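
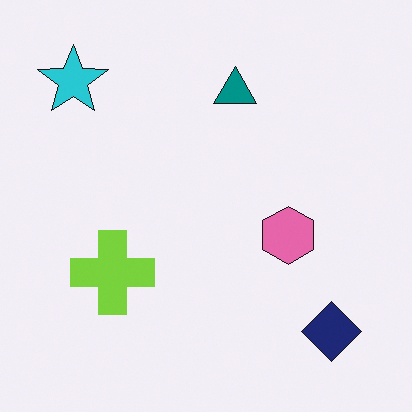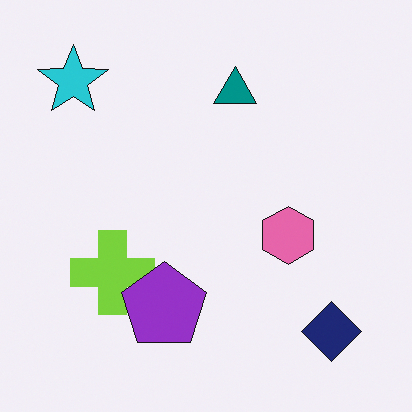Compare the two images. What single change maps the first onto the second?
The transformation is: overlaid with an additional purple pentagon.

A purple pentagon appears in the second image that is absent from the first.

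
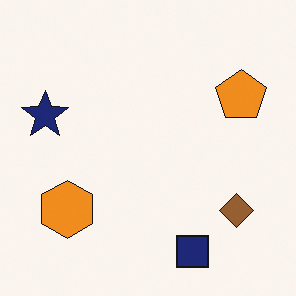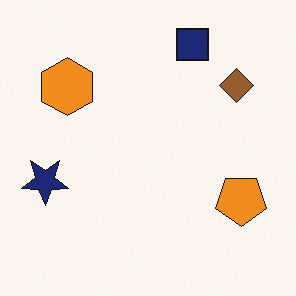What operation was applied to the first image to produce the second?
The image was flipped vertically (top ↔ bottom).

The navy square is in the bottom of the first image and the top of the second — shapes on opposite sides of the horizontal midline have swapped in a mirror flip.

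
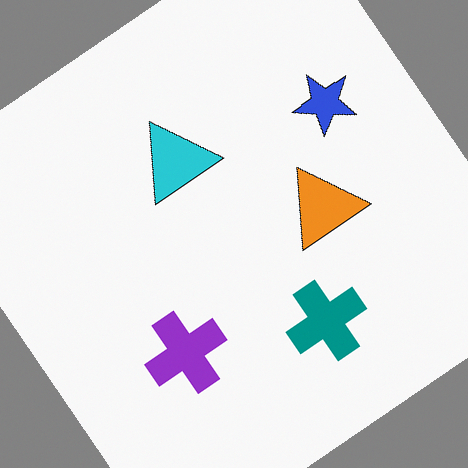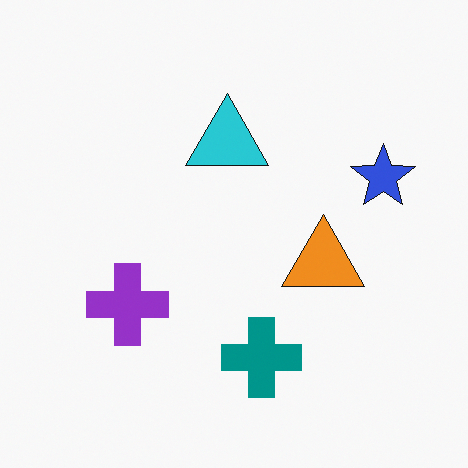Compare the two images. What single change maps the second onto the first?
The first image is the second rotated counter-clockwise by a large amount — several tens of degrees.

Every shape is tilted by the same angle and the image corners show triangular fill wedges — a whole-image rotation by a non-right angle.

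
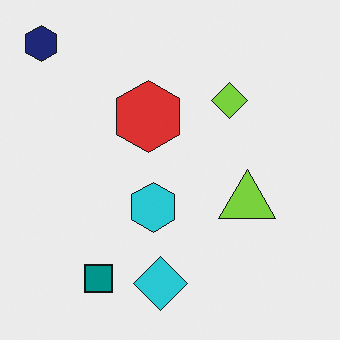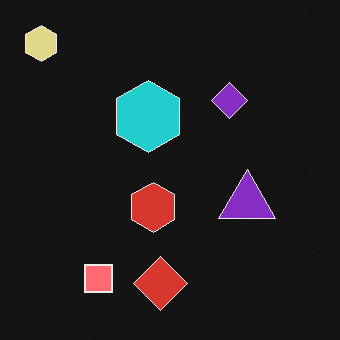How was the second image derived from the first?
The second image is the first color-inverted (negative).

The light background has become dark and every shape's color is its complement — a photographic negative.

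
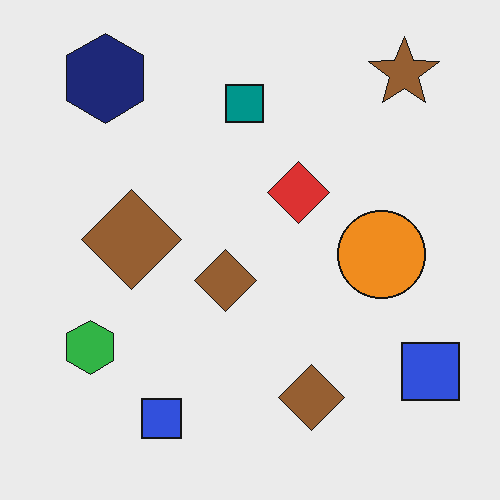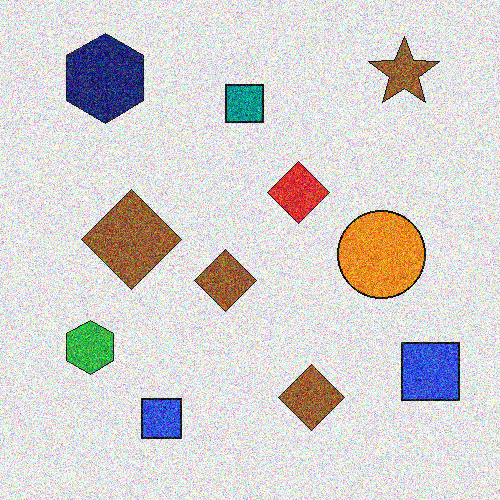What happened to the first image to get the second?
The transformation is: degraded with heavy additive noise.

Random speckle covers the whole image, including the flat background.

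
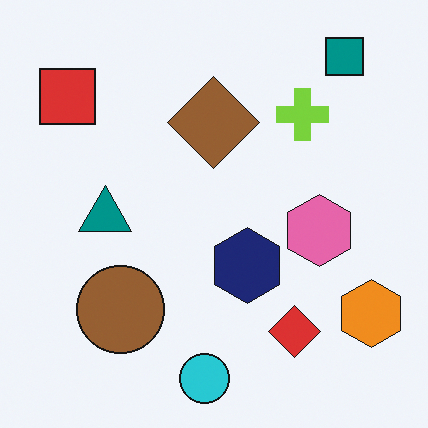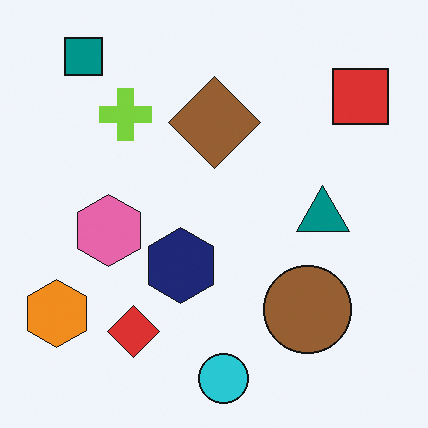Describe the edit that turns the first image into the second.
This is the original image flipped horizontally (left ↔ right).

The orange hexagon is in the bottom-right of the first image and the bottom-left of the second — shapes on opposite sides of the vertical midline have swapped in a mirror flip.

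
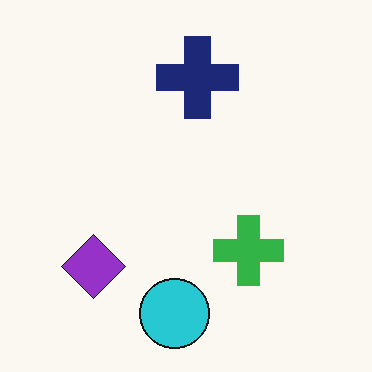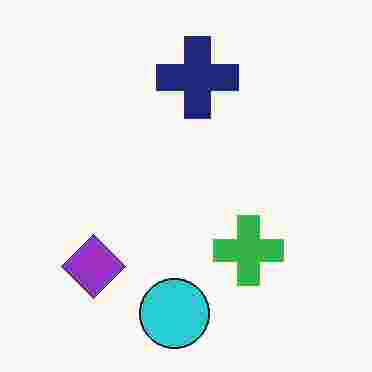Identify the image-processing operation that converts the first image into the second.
It was heavily JPEG-compressed with obvious blocking artifacts.

Blocky 8×8 compression artifacts appear around shape edges and the flat background shows ringing — characteristic JPEG degradation.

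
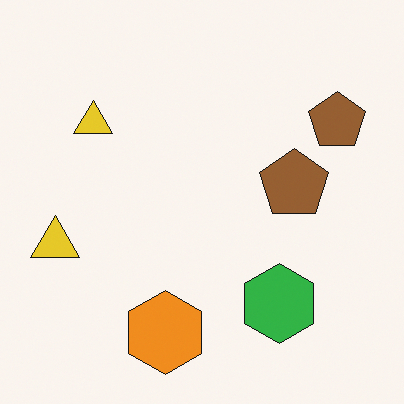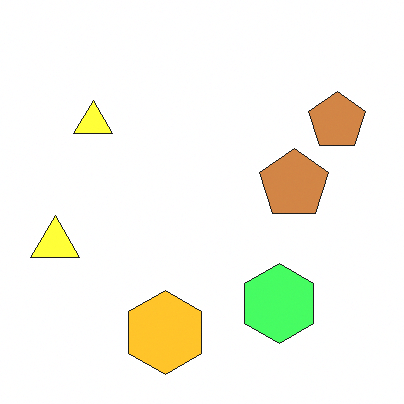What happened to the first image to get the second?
The image was brightened a lot.

Every pixel — background and shapes alike — is uniformly brightened.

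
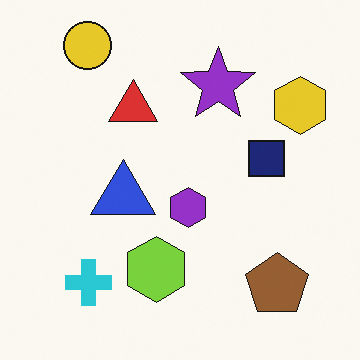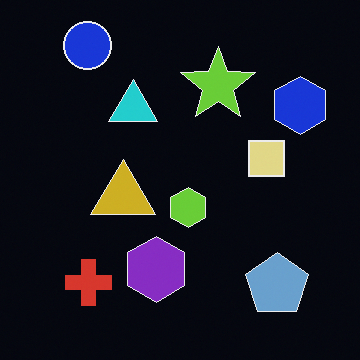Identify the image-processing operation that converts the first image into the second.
The transformation is: color-inverted (negative).

The light background has become dark and every shape's color is its complement — a photographic negative.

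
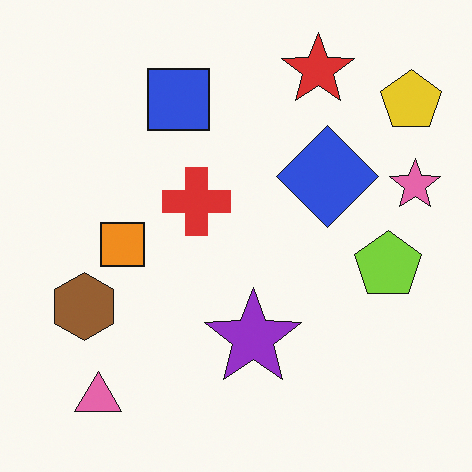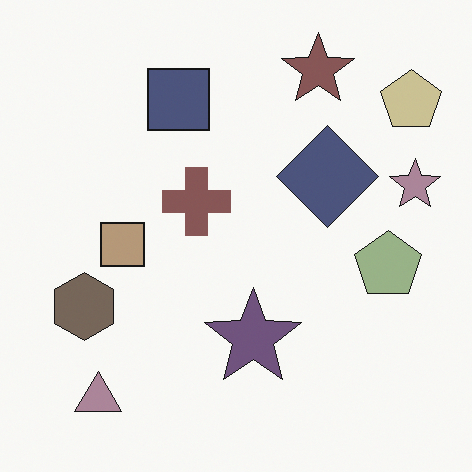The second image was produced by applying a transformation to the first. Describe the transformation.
It was heavily desaturated.

All colors are more muted and greyish — a global saturation change.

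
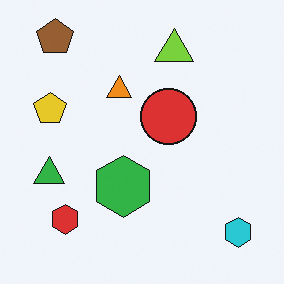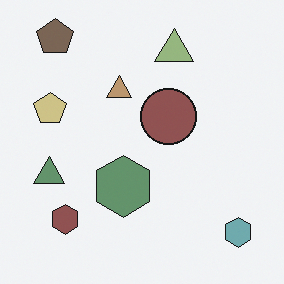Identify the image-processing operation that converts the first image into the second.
The transformation is: made much more muted (saturation change).

All colors are more muted and greyish — a global saturation change.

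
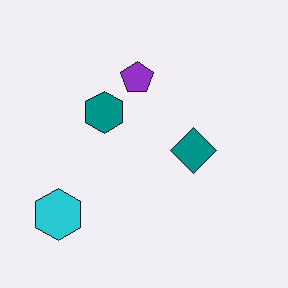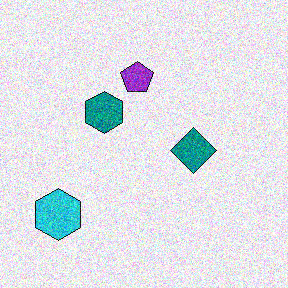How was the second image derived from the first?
The second image is the first degraded with strong gaussian noise.

Random speckle covers the whole image, including the flat background.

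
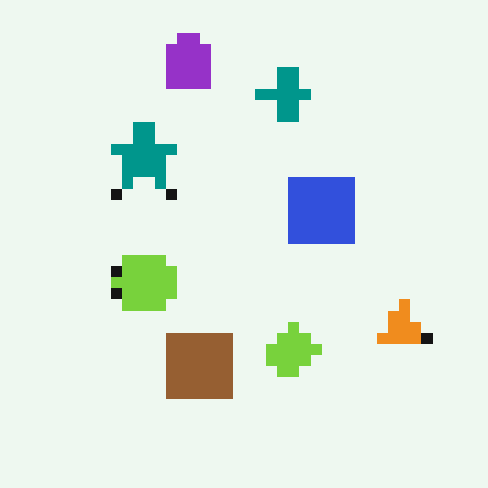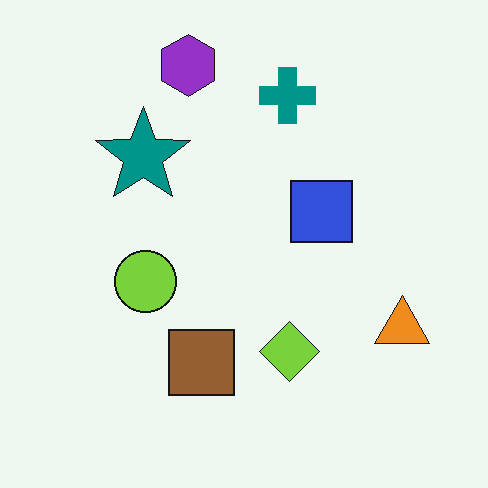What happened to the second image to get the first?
This is the original image heavily pixelated into large blocks.

Shapes are reduced to large square blocks; fine edges and outlines are lost — a downscale-then-upscale (mosaic) effect.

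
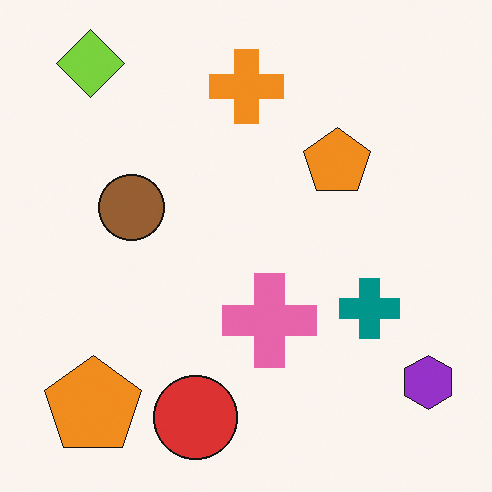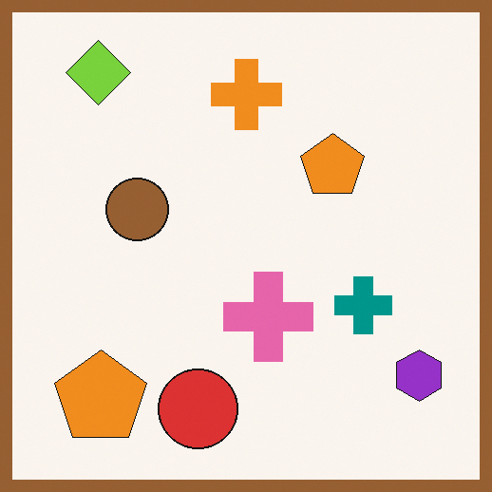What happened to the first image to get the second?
It was framed with a brown border.

A solid brown frame runs around the edge of the second image, with the content slightly shrunk inside it.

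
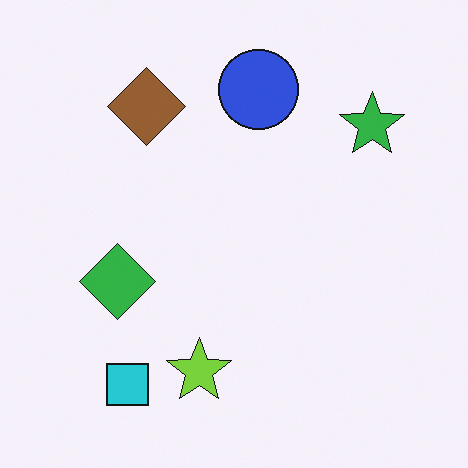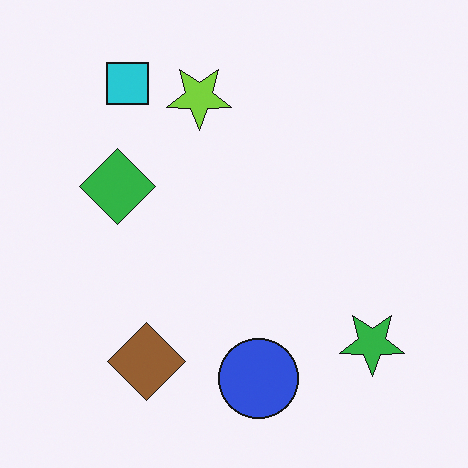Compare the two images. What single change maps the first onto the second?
This is the original image flipped vertically (top ↔ bottom).

The cyan square is in the bottom-left of the first image and the top-left of the second — shapes on opposite sides of the horizontal midline have swapped in a mirror flip.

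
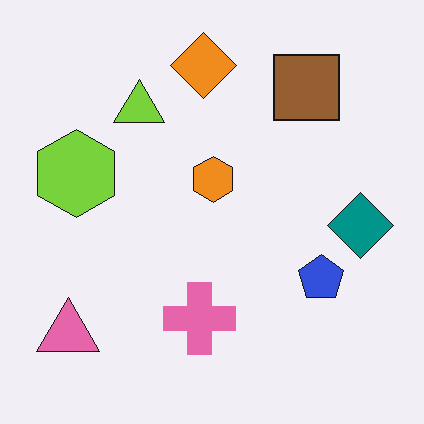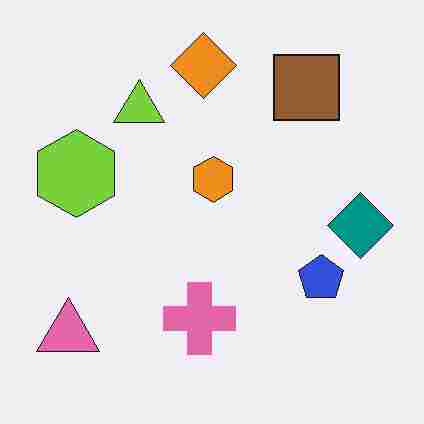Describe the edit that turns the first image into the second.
The image was degraded with heavy JPEG compression.

Blocky 8×8 compression artifacts appear around shape edges and the flat background shows ringing — characteristic JPEG degradation.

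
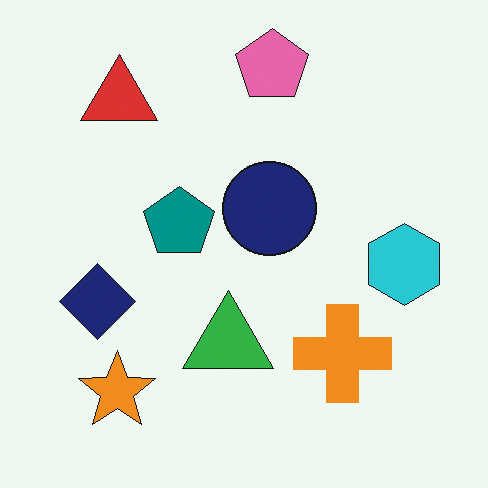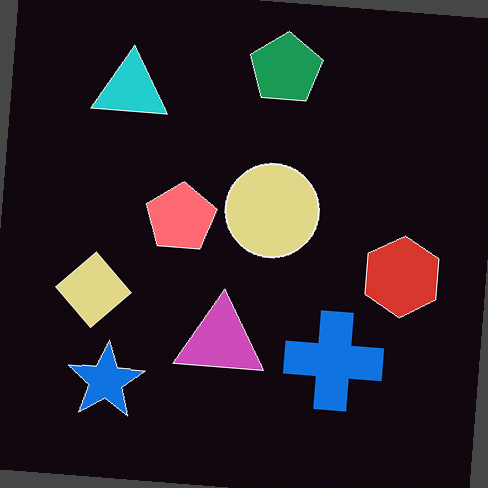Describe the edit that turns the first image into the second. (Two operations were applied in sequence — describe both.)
The image was color-inverted (negative), then rotated clockwise by a slight angle.

The light background has become dark and every shape's color is its complement — a photographic negative. Every shape is tilted by the same angle and the image corners show triangular fill wedges — a whole-image rotation by a non-right angle.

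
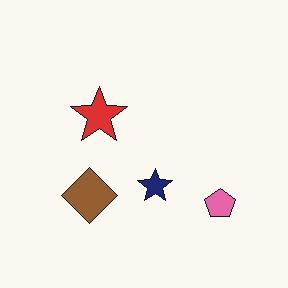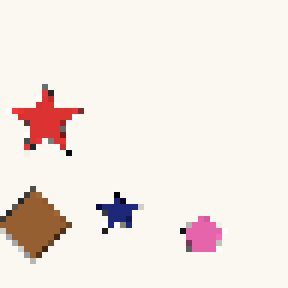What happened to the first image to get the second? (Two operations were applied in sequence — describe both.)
Cropped slightly and scaled back up, then moderately pixelated.

The visible shapes are larger and the field of view is narrower; shapes near the original edges may be partly or wholly outside the frame — a crop-and-rescale. Shapes are reduced to large square blocks; fine edges and outlines are lost — a downscale-then-upscale (mosaic) effect.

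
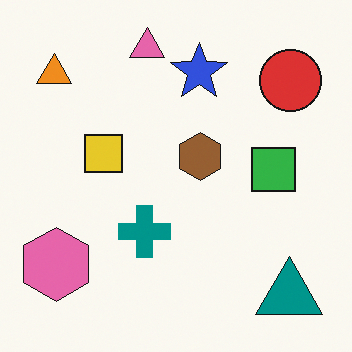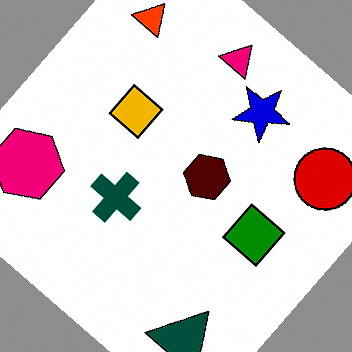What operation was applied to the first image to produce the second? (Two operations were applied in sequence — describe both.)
This is the original image rotated clockwise by a large amount — several tens of degrees, then given much higher contrast.

Every shape is tilted by the same angle and the image corners show triangular fill wedges — a whole-image rotation by a non-right angle. Tones are pushed away from mid-grey across the whole image — a global contrast change.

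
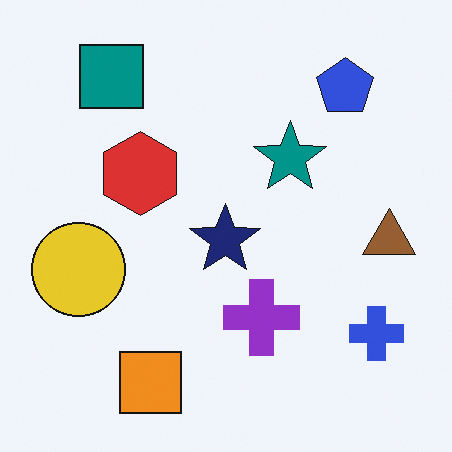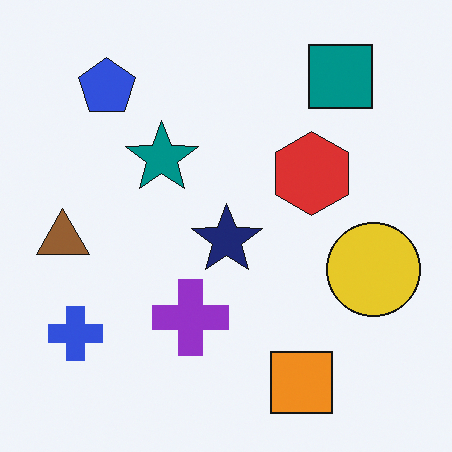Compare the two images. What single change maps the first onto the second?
The transformation is: flipped horizontally (left ↔ right).

The brown triangle is in the right of the first image and the left of the second — shapes on opposite sides of the vertical midline have swapped in a mirror flip.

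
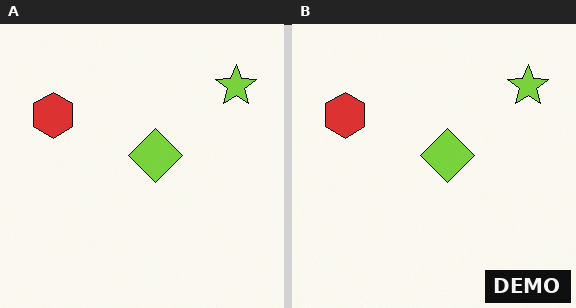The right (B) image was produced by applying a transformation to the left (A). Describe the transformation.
Watermarked with the text "DEMO" in the lower-right corner.

A dark label reading "DEMO" appears in the lower-right corner.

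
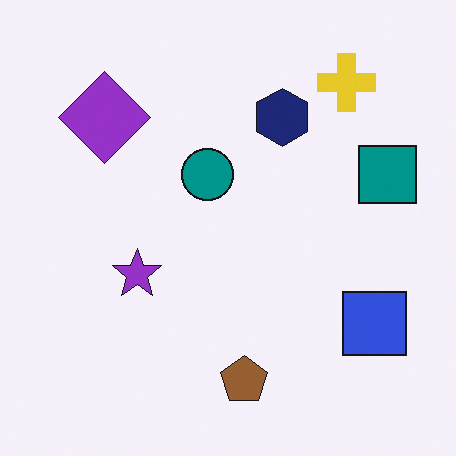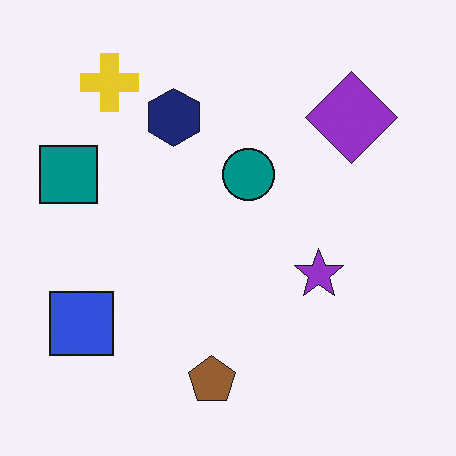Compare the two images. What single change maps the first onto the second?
The second image is the first flipped horizontally (left ↔ right).

The teal square is in the right of the first image and the left of the second — shapes on opposite sides of the vertical midline have swapped in a mirror flip.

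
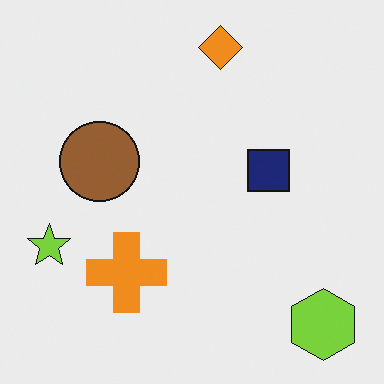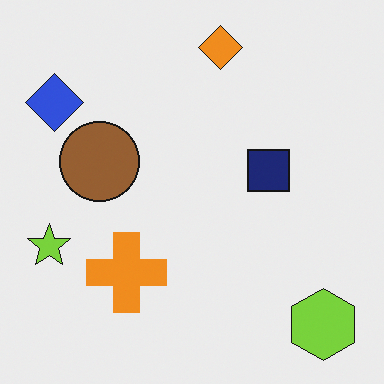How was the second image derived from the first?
The image was overlaid with an additional blue diamond.

A blue diamond appears in the second image that is absent from the first.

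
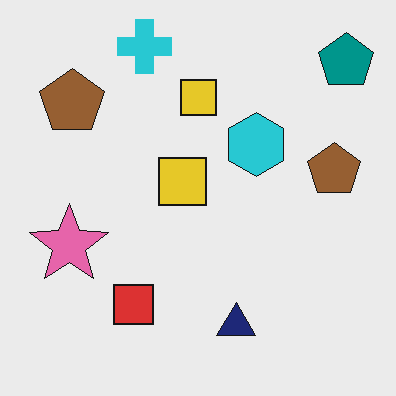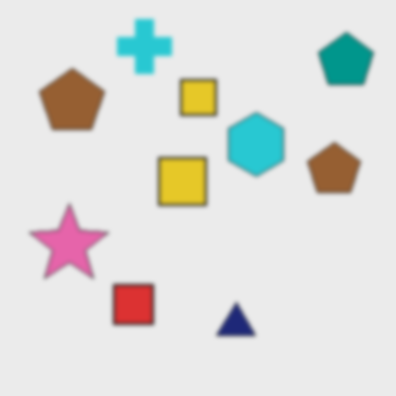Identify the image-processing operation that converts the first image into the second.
The image was given a subtle gaussian blur.

Shape edges and outlines are uniformly softened across the whole image.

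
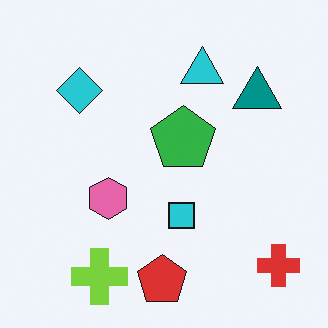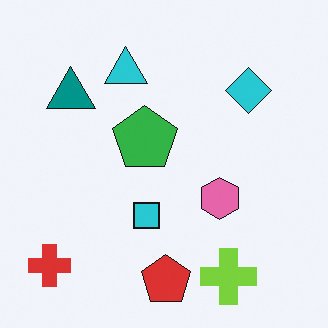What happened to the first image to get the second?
This is the original image flipped horizontally (left ↔ right).

The red cross is in the bottom-right of the first image and the bottom-left of the second — shapes on opposite sides of the vertical midline have swapped in a mirror flip.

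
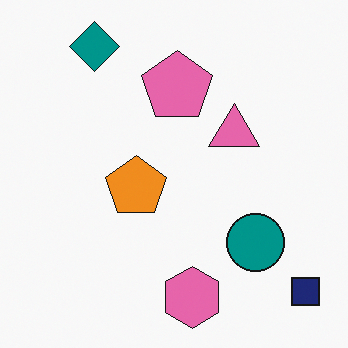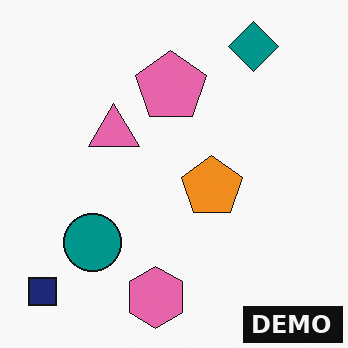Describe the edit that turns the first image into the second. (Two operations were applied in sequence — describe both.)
This is the original image flipped horizontally (left ↔ right), then watermarked with the text "DEMO" in the lower-right corner.

The navy square is in the bottom-right of the first image and the bottom-left of the second — shapes on opposite sides of the vertical midline have swapped in a mirror flip. A dark label reading "DEMO" appears in the lower-right corner.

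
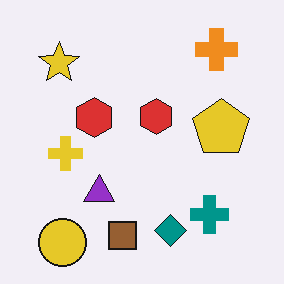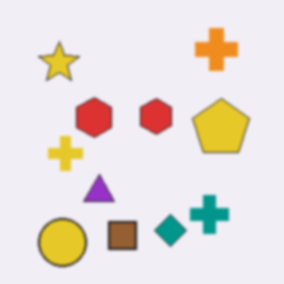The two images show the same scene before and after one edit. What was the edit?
This is the original image lightly blurred.

Shape edges and outlines are uniformly softened across the whole image.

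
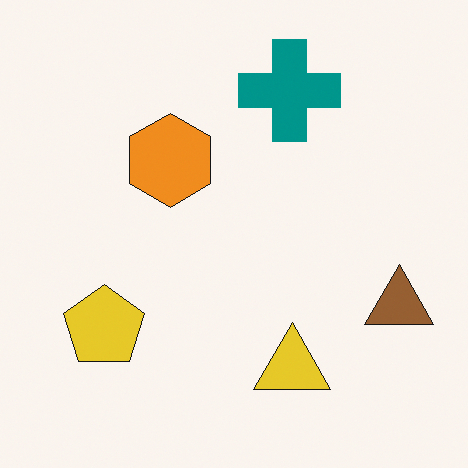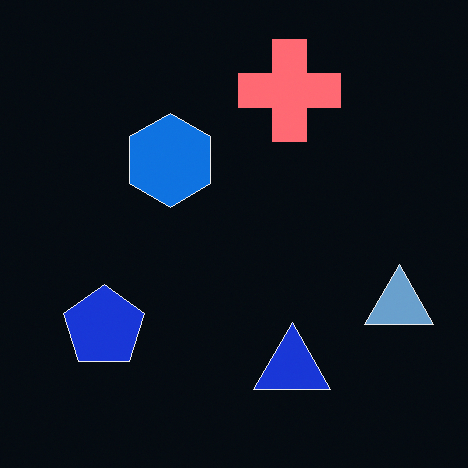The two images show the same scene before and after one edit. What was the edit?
The transformation is: color-inverted (negative).

The light background has become dark and every shape's color is its complement — a photographic negative.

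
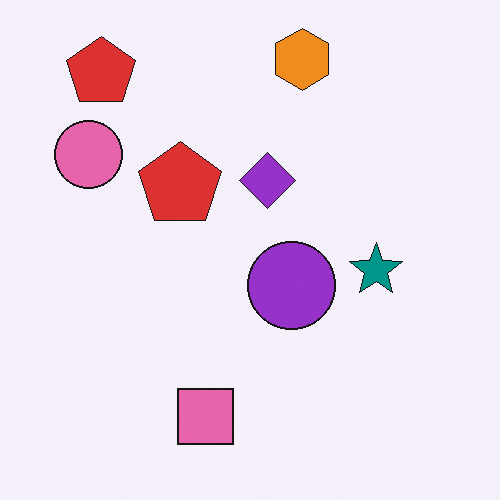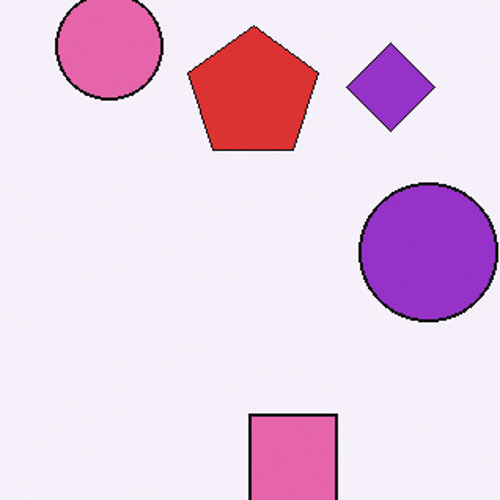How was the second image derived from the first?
Cropped slightly and scaled back up.

The visible shapes are larger and the field of view is narrower; shapes near the original edges may be partly or wholly outside the frame — a crop-and-rescale.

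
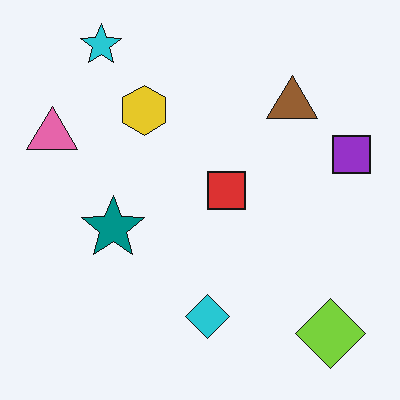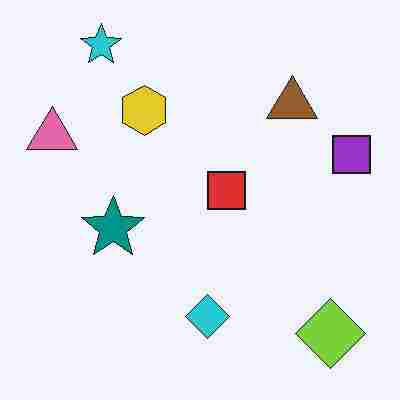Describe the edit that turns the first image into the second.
Heavily JPEG-compressed with obvious blocking artifacts.

Blocky 8×8 compression artifacts appear around shape edges and the flat background shows ringing — characteristic JPEG degradation.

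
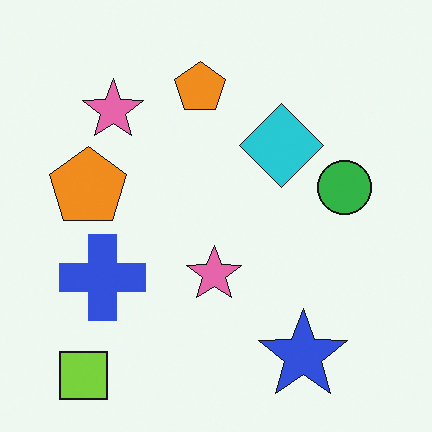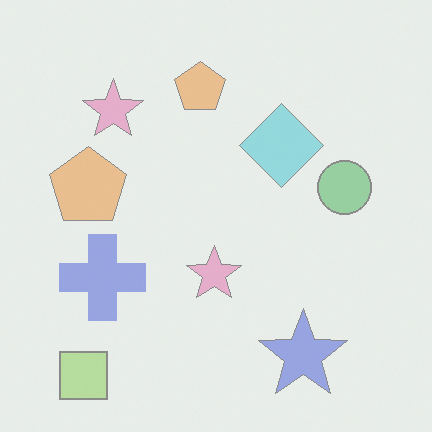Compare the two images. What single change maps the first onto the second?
The image was given much lower contrast.

Tones are pushed toward mid-grey across the whole image — a global contrast change.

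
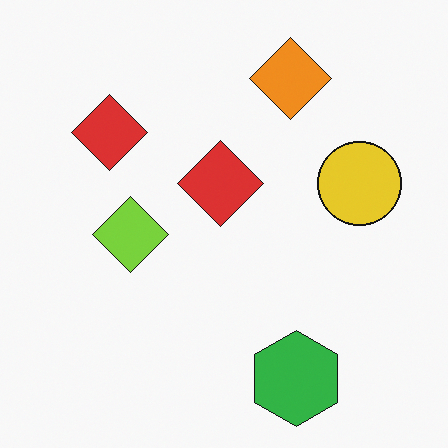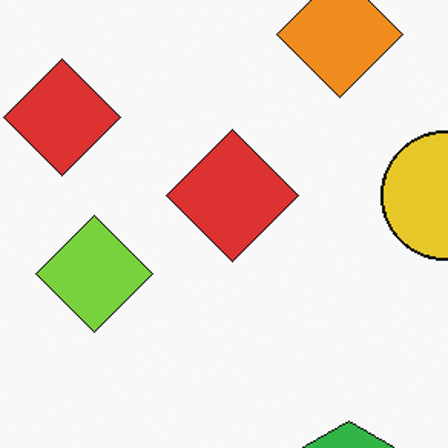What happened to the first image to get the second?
Cropped slightly and scaled back up.

The visible shapes are larger and the field of view is narrower; shapes near the original edges may be partly or wholly outside the frame — a crop-and-rescale.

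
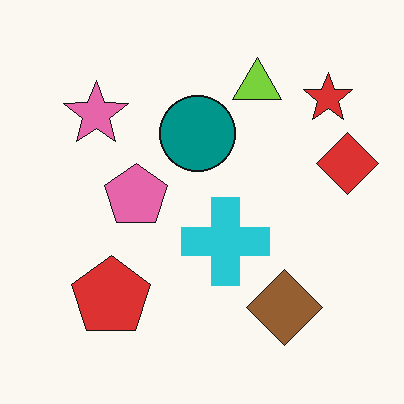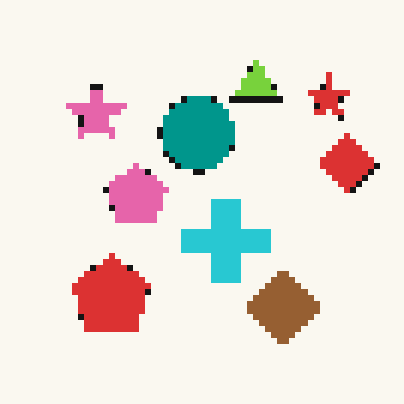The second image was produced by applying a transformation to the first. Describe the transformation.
The image was moderately pixelated.

Shapes are reduced to large square blocks; fine edges and outlines are lost — a downscale-then-upscale (mosaic) effect.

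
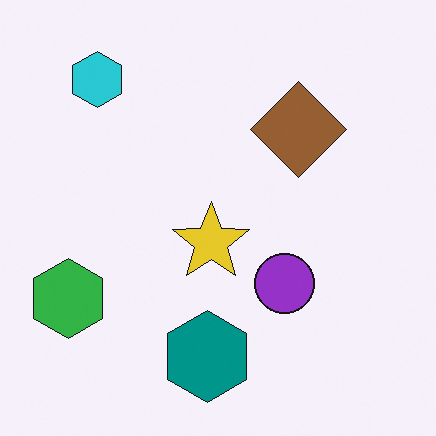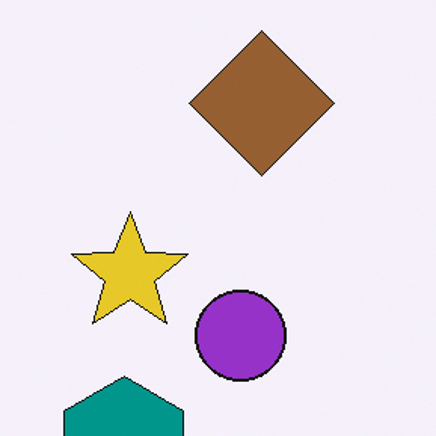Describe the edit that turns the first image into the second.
It was cropped to a modestly smaller region and rescaled.

The visible shapes are larger and the field of view is narrower; shapes near the original edges may be partly or wholly outside the frame — a crop-and-rescale.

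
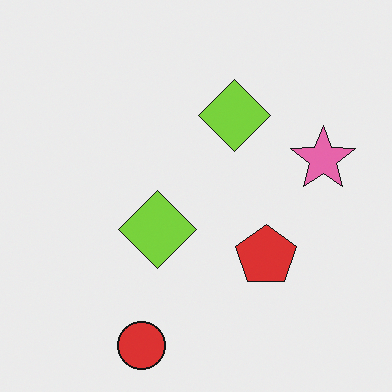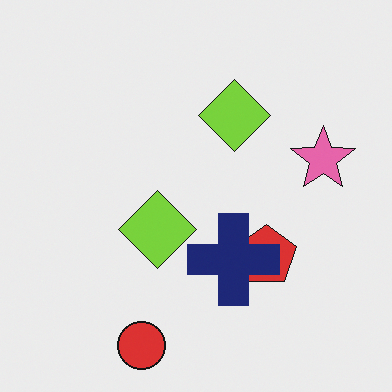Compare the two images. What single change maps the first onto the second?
It was overlaid with an additional navy cross.

A navy cross appears in the second image that is absent from the first.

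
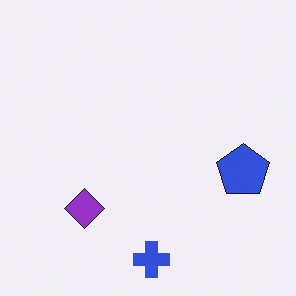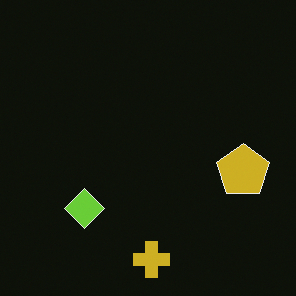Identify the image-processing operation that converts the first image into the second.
The transformation is: color-inverted (negative).

The light background has become dark and every shape's color is its complement — a photographic negative.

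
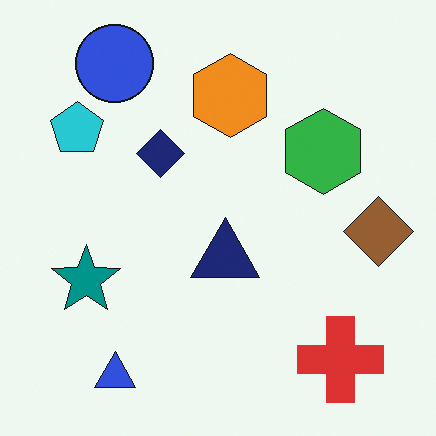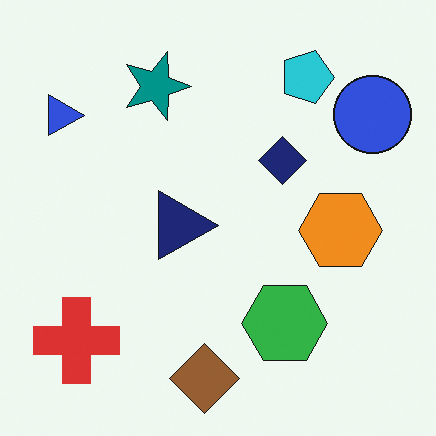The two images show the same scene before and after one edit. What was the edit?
The image was rotated 90° clockwise.

The blue triangle sits in the bottom-left of the first image and the top-left of the second — consistent with a whole-image 90° clockwise rotation.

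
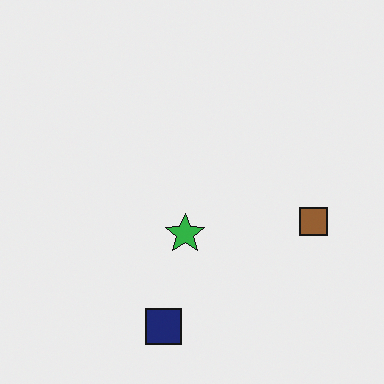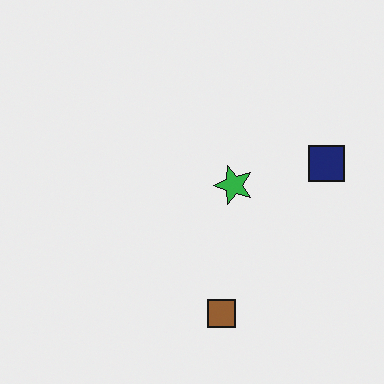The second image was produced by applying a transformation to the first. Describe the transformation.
The transformation is: transposed (reflected across the top-left ↔ bottom-right diagonal).

Shapes have swapped their row and column positions — what was in the top-right is now in the bottom-left — a diagonal reflection.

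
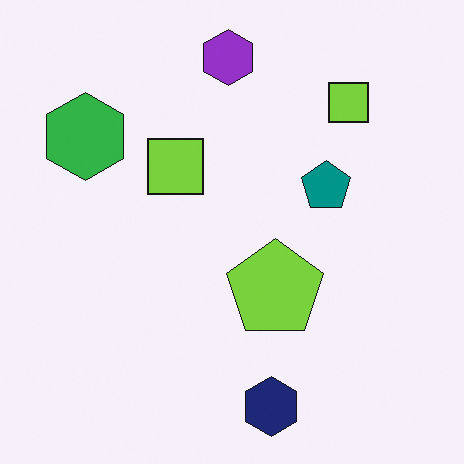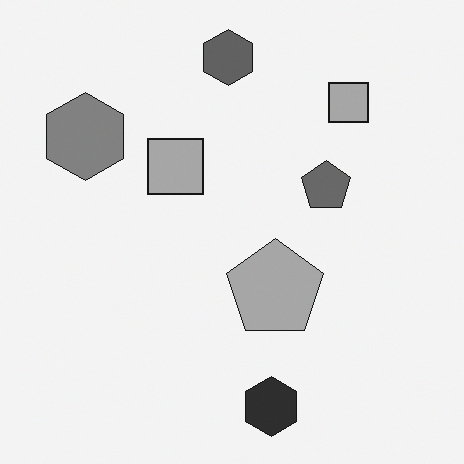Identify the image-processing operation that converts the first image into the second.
The image was converted to grayscale.

All color is removed — every shape is now a shade of grey.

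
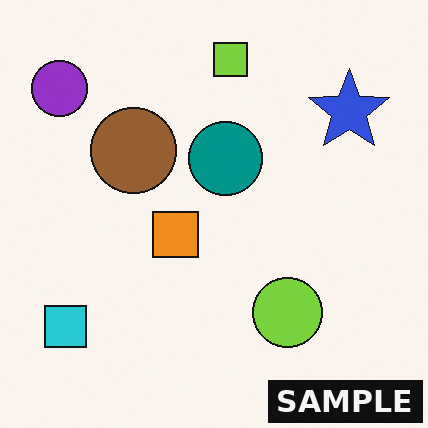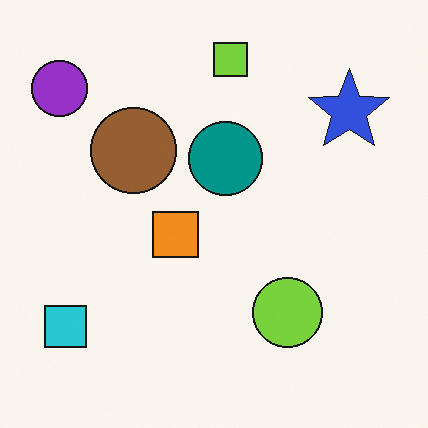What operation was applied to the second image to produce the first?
The transformation is: watermarked with the text "SAMPLE" in the lower-right corner.

A dark label reading "SAMPLE" appears in the lower-right corner.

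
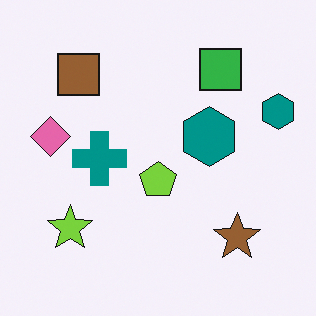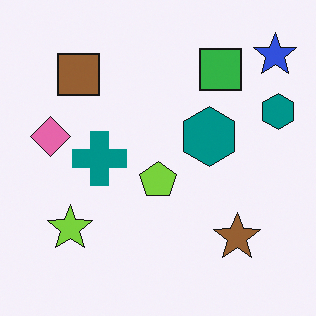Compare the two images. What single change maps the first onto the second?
It was overlaid with an additional blue star.

A blue star appears in the second image that is absent from the first.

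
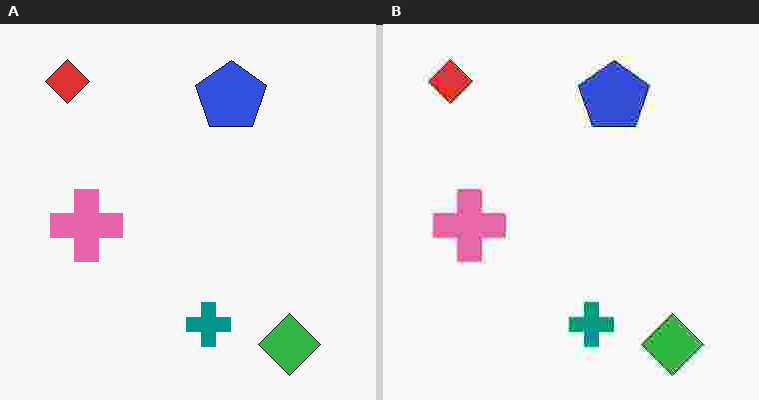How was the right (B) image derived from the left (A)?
It was heavily JPEG-compressed with obvious blocking artifacts.

Blocky 8×8 compression artifacts appear around shape edges and the flat background shows ringing — characteristic JPEG degradation.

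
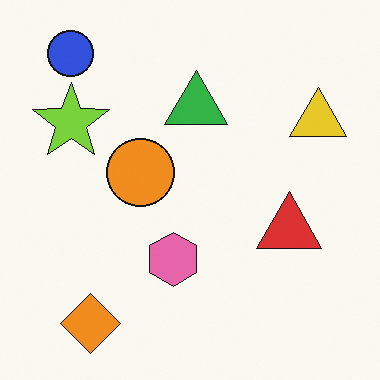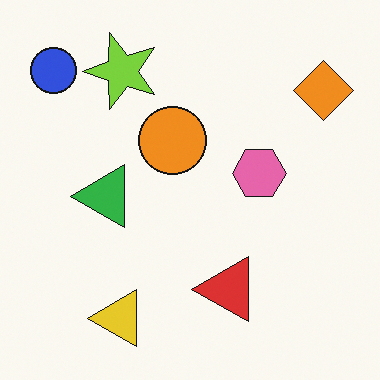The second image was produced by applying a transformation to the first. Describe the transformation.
The second image is the first transposed (reflected across the top-left ↔ bottom-right diagonal).

Shapes have swapped their row and column positions — what was in the top-right is now in the bottom-left — a diagonal reflection.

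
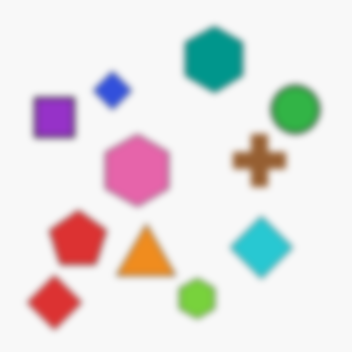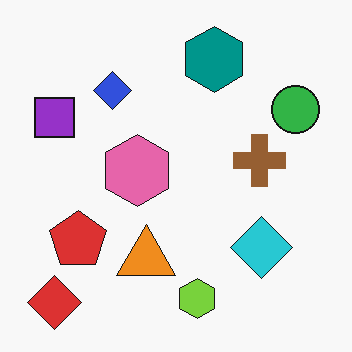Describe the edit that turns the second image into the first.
This is the original image noticeably gaussian-blurred.

Shape edges and outlines are uniformly softened across the whole image.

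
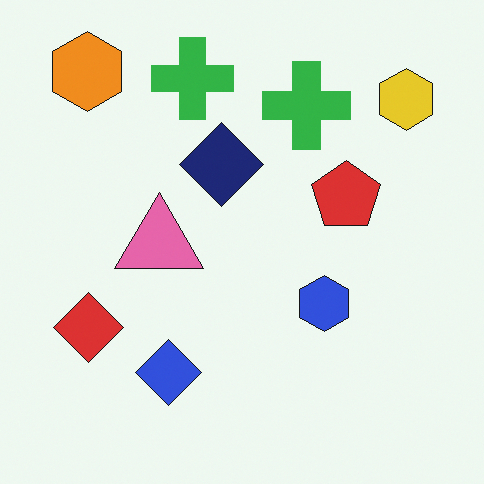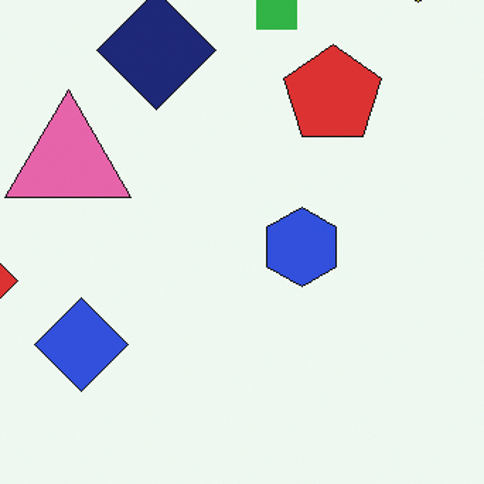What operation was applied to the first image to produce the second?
This is the original image cropped slightly and scaled back up.

The visible shapes are larger and the field of view is narrower; shapes near the original edges may be partly or wholly outside the frame — a crop-and-rescale.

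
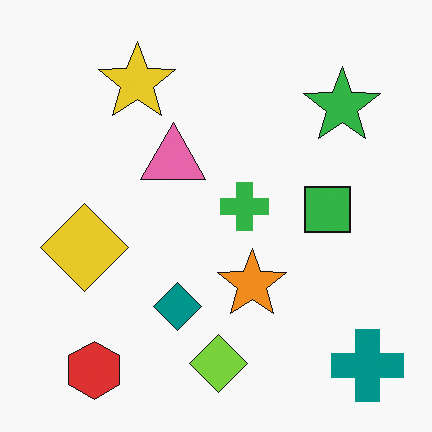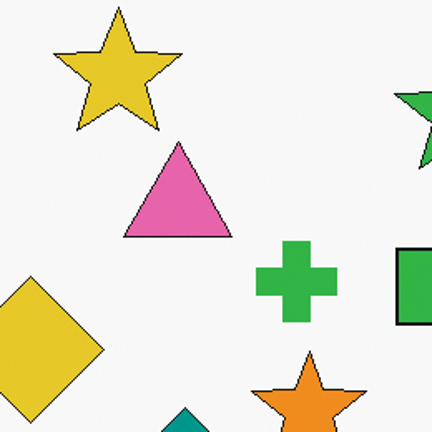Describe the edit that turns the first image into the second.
The image was cropped tightly and scaled back up.

The visible shapes are larger and the field of view is narrower; shapes near the original edges may be partly or wholly outside the frame — a crop-and-rescale.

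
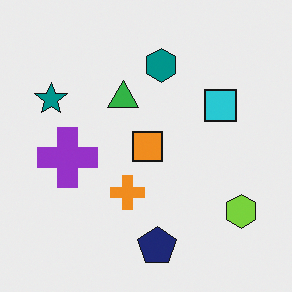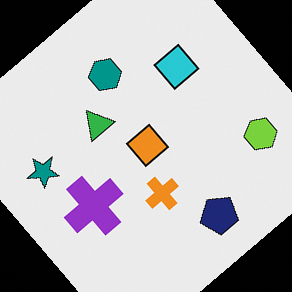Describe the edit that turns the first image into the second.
The second image is the first rotated counter-clockwise by a large amount — several tens of degrees.

Every shape is tilted by the same angle and the image corners show triangular fill wedges — a whole-image rotation by a non-right angle.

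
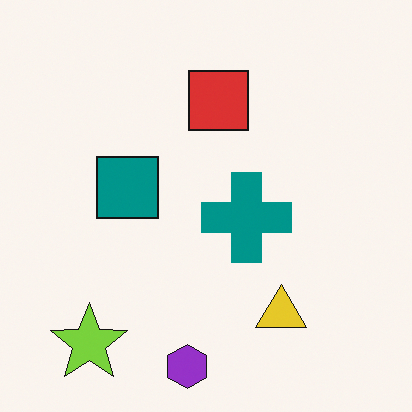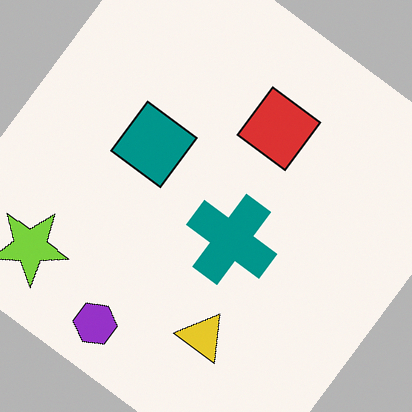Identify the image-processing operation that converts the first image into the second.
Rotated clockwise by a large amount — several tens of degrees.

Every shape is tilted by the same angle and the image corners show triangular fill wedges — a whole-image rotation by a non-right angle.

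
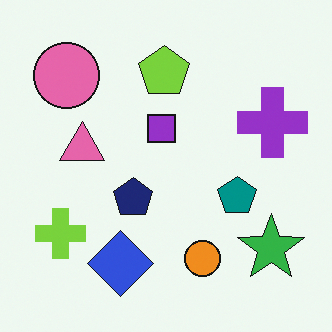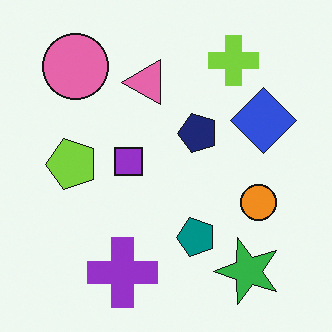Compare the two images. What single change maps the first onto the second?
Transposed (reflected across the top-left ↔ bottom-right diagonal).

Shapes have swapped their row and column positions — what was in the top-right is now in the bottom-left — a diagonal reflection.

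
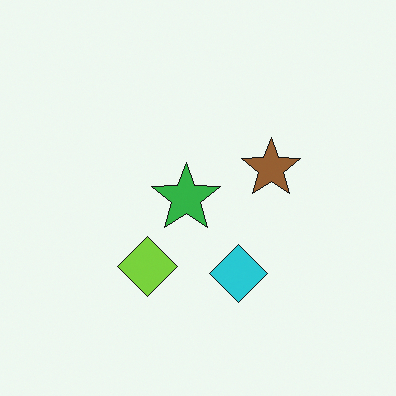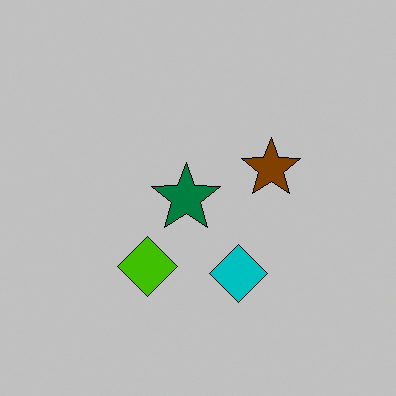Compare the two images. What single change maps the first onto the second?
It was aggressively posterized.

Each flat color has snapped to a coarser quantized level — most visibly, the near-white background has dropped to a flat grey.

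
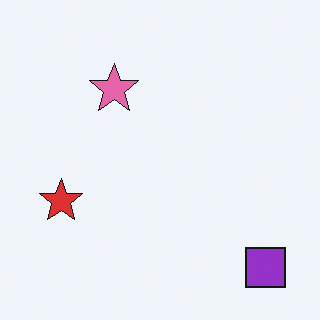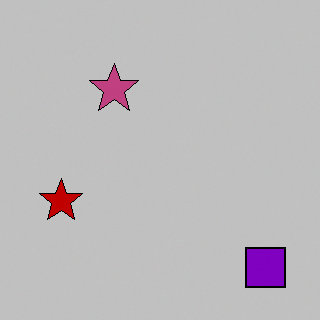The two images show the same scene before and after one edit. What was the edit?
This is the original image aggressively posterized.

Each flat color has snapped to a coarser quantized level — most visibly, the near-white background has dropped to a flat grey.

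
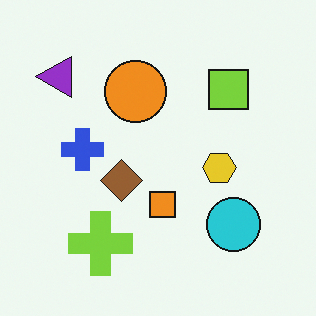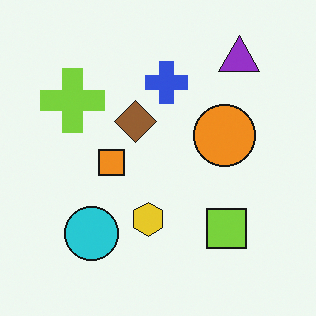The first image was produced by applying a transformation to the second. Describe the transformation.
It was rotated 90° counter-clockwise.

The purple triangle sits in the top-right of the second image and the top-left of the first — consistent with a whole-image 90° counter-clockwise rotation.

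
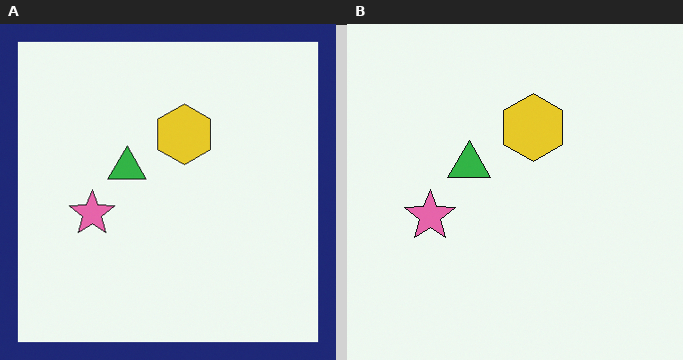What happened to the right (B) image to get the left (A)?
The left (A) image is the right (B) framed with a navy border.

A solid navy frame runs around the edge of the left (A) image, with the content slightly shrunk inside it.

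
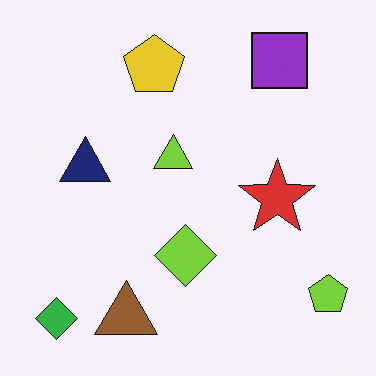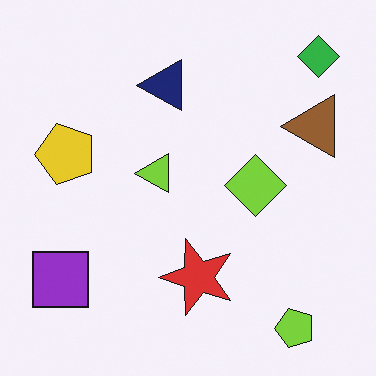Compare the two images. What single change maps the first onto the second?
The transformation is: transposed (reflected across the top-left ↔ bottom-right diagonal).

Shapes have swapped their row and column positions — what was in the top-right is now in the bottom-left — a diagonal reflection.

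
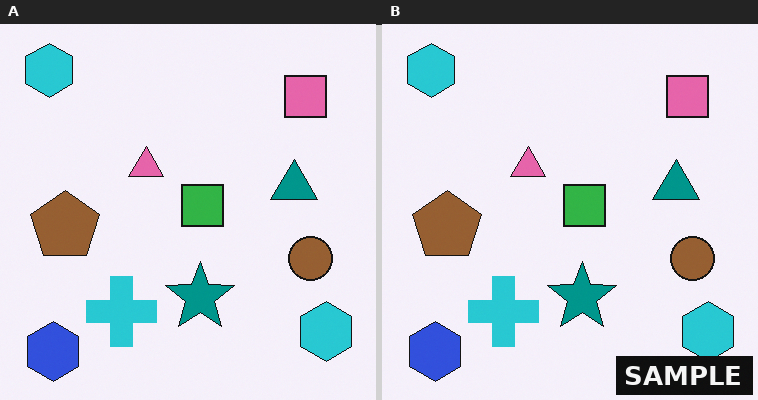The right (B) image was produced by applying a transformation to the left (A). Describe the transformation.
The image was watermarked with the text "SAMPLE" in the lower-right corner.

A dark label reading "SAMPLE" appears in the lower-right corner.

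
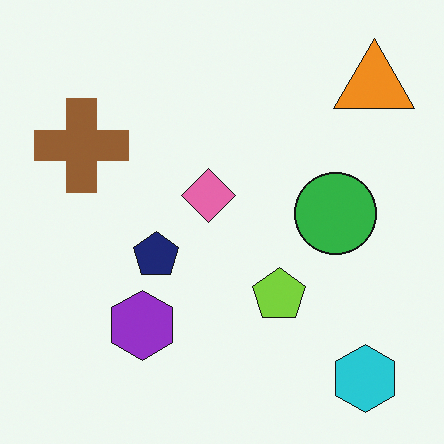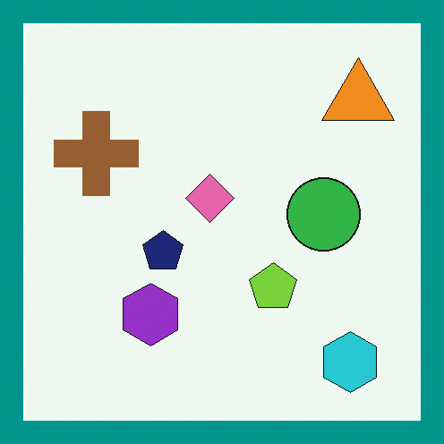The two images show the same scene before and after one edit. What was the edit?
Framed with a teal border.

A solid teal frame runs around the edge of the second image, with the content slightly shrunk inside it.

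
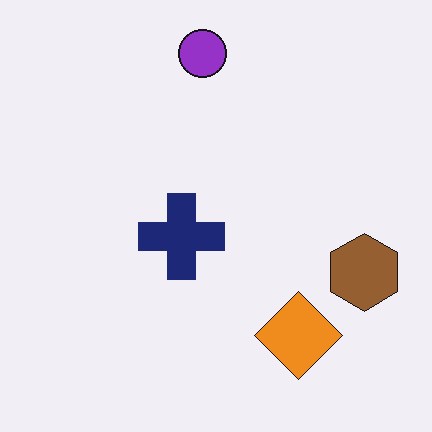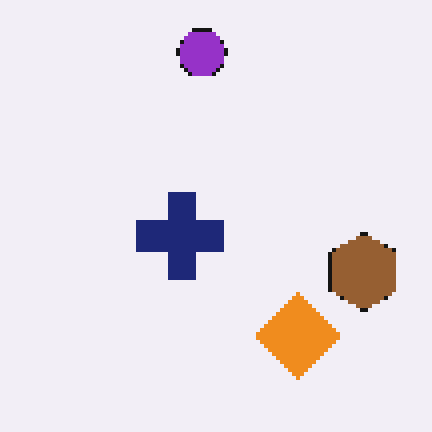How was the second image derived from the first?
The second image is the first lightly pixelated (a mild mosaic effect).

Shapes are reduced to large square blocks; fine edges and outlines are lost — a downscale-then-upscale (mosaic) effect.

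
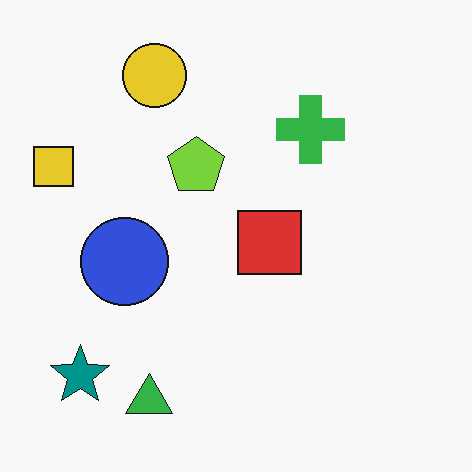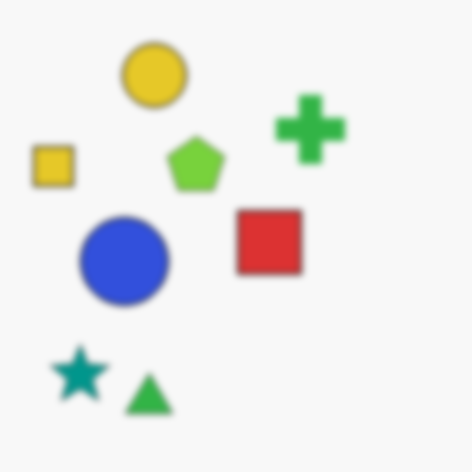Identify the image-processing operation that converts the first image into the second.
The image was moderately blurred.

Shape edges and outlines are uniformly softened across the whole image.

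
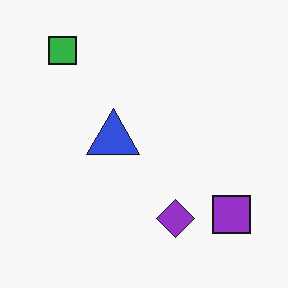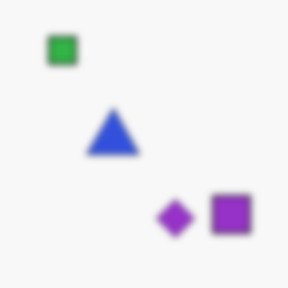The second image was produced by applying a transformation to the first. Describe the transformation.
The image was moderately blurred.

Shape edges and outlines are uniformly softened across the whole image.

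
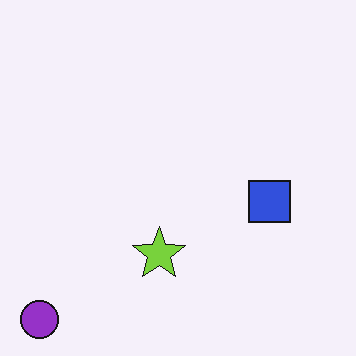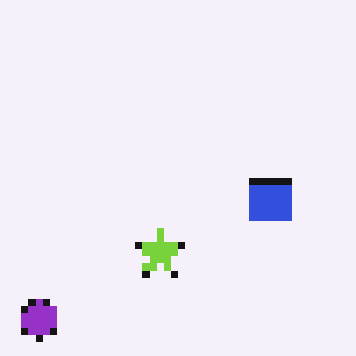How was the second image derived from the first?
The image was pixelated into visible square blocks.

Shapes are reduced to large square blocks; fine edges and outlines are lost — a downscale-then-upscale (mosaic) effect.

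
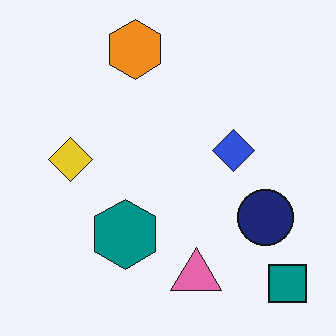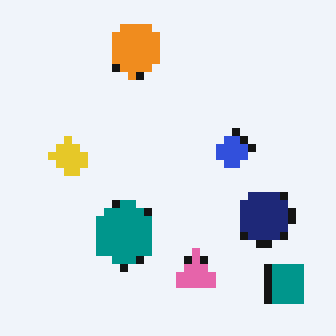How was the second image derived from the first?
The image was pixelated into visible square blocks.

Shapes are reduced to large square blocks; fine edges and outlines are lost — a downscale-then-upscale (mosaic) effect.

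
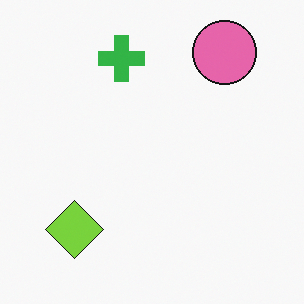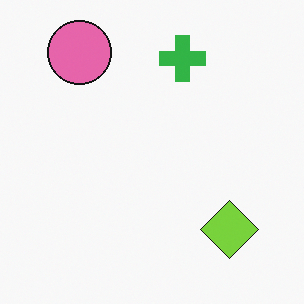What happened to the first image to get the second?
The image was flipped horizontally (left ↔ right).

The lime diamond is in the bottom-left of the first image and the bottom-right of the second — shapes on opposite sides of the vertical midline have swapped in a mirror flip.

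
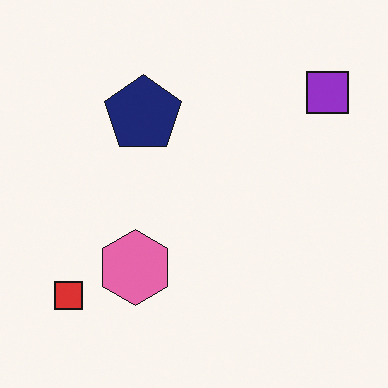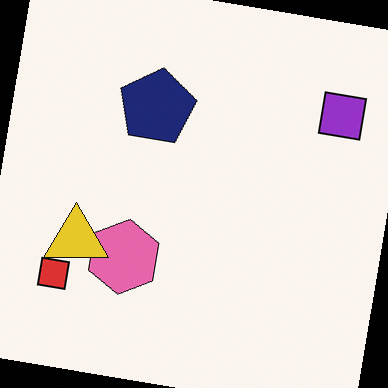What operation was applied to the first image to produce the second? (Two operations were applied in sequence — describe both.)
The transformation is: rotated clockwise by a slight angle, then overlaid with an additional yellow triangle.

Every shape is tilted by the same angle and the image corners show triangular fill wedges — a whole-image rotation by a non-right angle. A yellow triangle appears in the second image that is absent from the first.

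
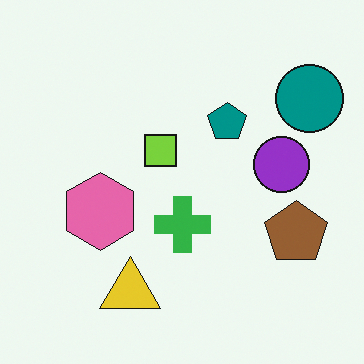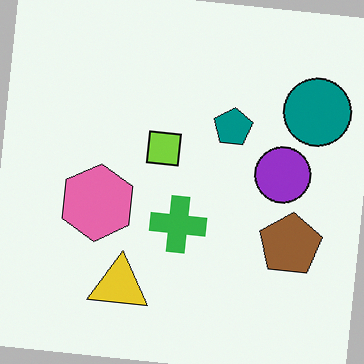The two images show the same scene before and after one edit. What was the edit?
This is the original image rotated clockwise by a slight angle.

Every shape is tilted by the same angle and the image corners show triangular fill wedges — a whole-image rotation by a non-right angle.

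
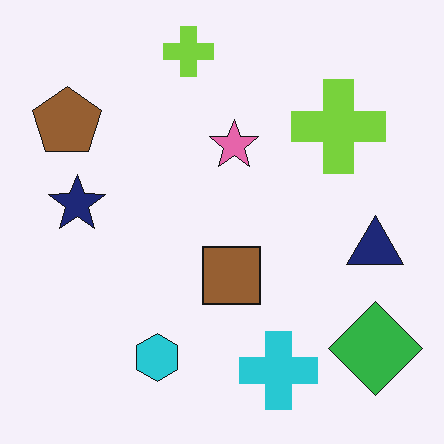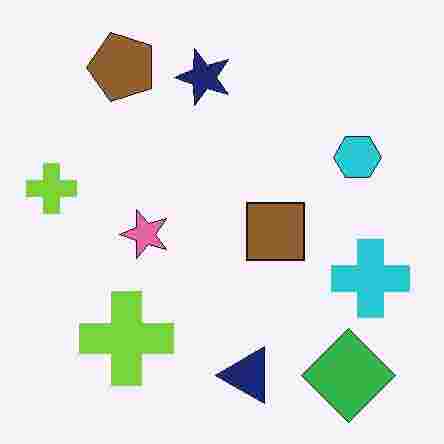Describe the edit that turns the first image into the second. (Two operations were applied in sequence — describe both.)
It was heavily JPEG-compressed with obvious blocking artifacts, then transposed (reflected across the top-left ↔ bottom-right diagonal).

Blocky 8×8 compression artifacts appear around shape edges and the flat background shows ringing — characteristic JPEG degradation. Shapes have swapped their row and column positions — what was in the top-right is now in the bottom-left — a diagonal reflection.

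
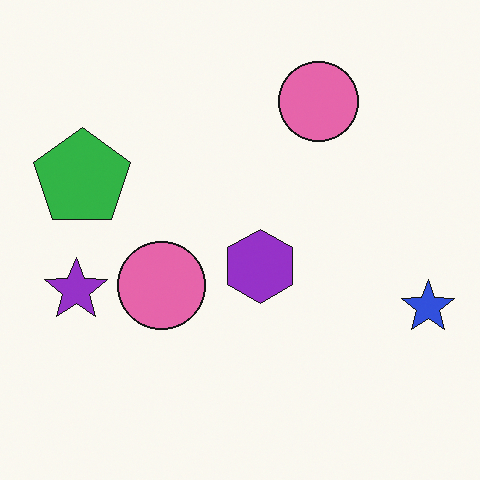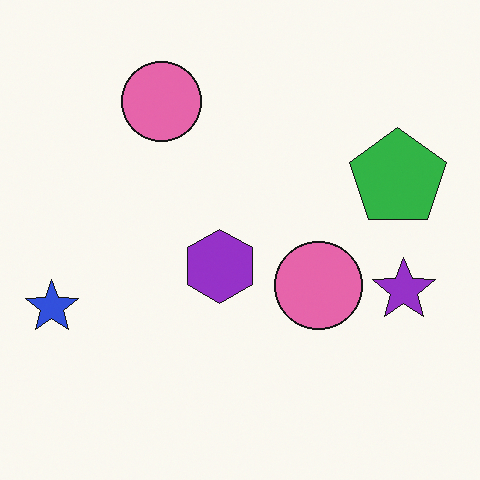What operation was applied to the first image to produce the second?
The transformation is: flipped horizontally (left ↔ right).

The blue star is in the right of the first image and the left of the second — shapes on opposite sides of the vertical midline have swapped in a mirror flip.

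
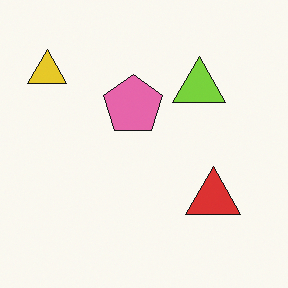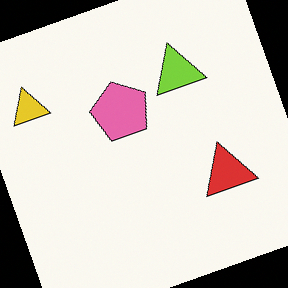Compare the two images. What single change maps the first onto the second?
This is the original image rotated counter-clockwise by a moderate amount.

Every shape is tilted by the same angle and the image corners show triangular fill wedges — a whole-image rotation by a non-right angle.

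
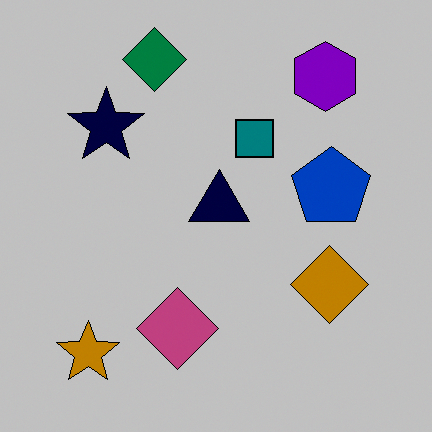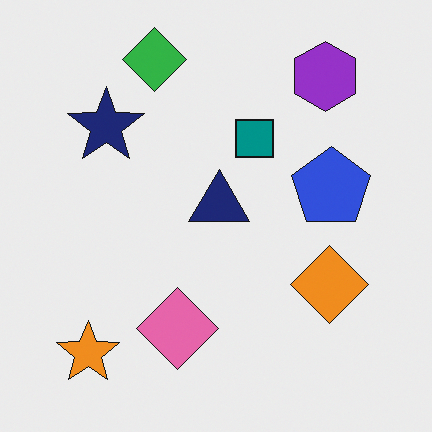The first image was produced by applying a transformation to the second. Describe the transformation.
It was aggressively posterized.

Each flat color has snapped to a coarser quantized level — most visibly, the near-white background has dropped to a flat grey.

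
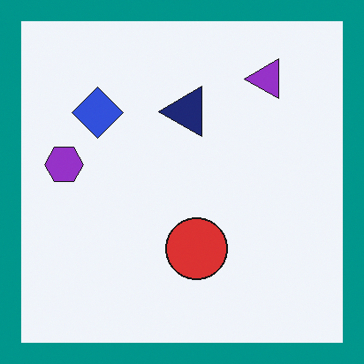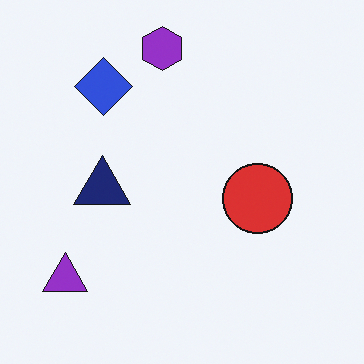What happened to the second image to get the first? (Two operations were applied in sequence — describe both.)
The first image is the second transposed (reflected across the top-left ↔ bottom-right diagonal), then framed with a teal border.

Shapes have swapped their row and column positions — what was in the top-right is now in the bottom-left — a diagonal reflection. A solid teal frame runs around the edge of the first image, with the content slightly shrunk inside it.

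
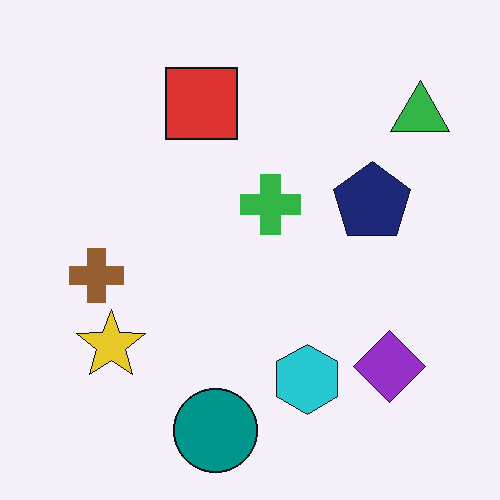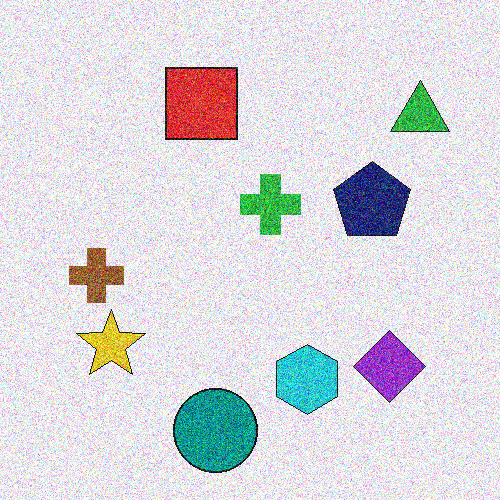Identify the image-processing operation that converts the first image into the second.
The image was degraded with strong gaussian noise.

Random speckle covers the whole image, including the flat background.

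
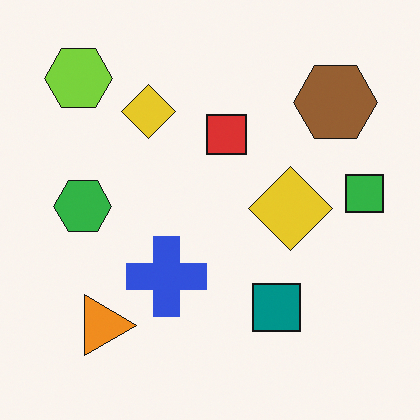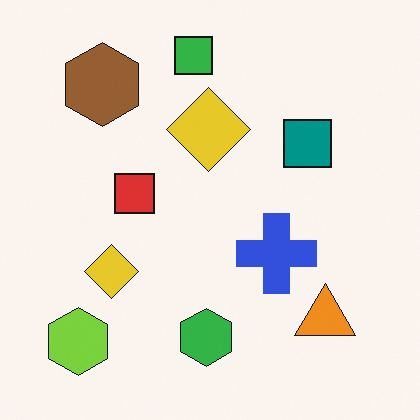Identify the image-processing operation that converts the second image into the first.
The transformation is: rotated 90° clockwise.

The lime hexagon sits in the bottom-left of the second image and the top-left of the first — consistent with a whole-image 90° clockwise rotation.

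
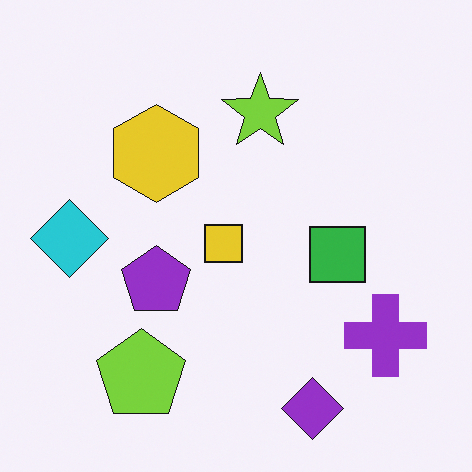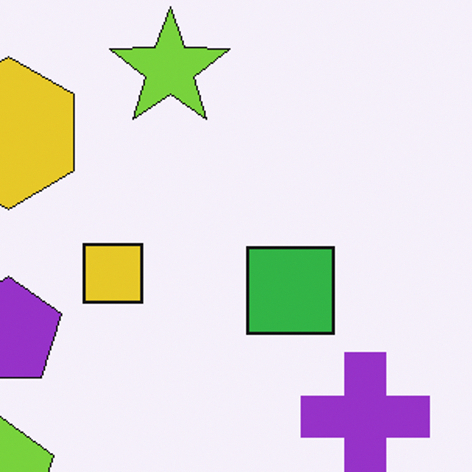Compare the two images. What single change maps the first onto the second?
It was cropped to a modestly smaller region and rescaled.

The visible shapes are larger and the field of view is narrower; shapes near the original edges may be partly or wholly outside the frame — a crop-and-rescale.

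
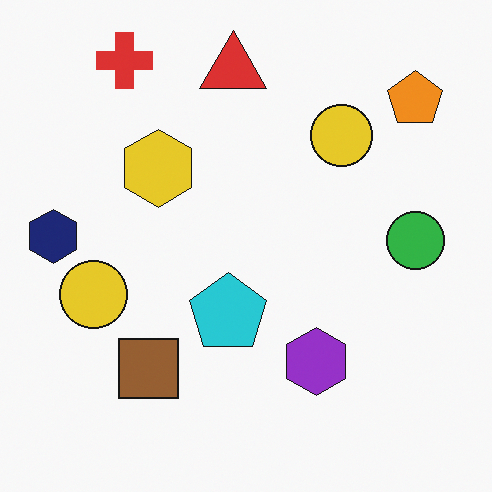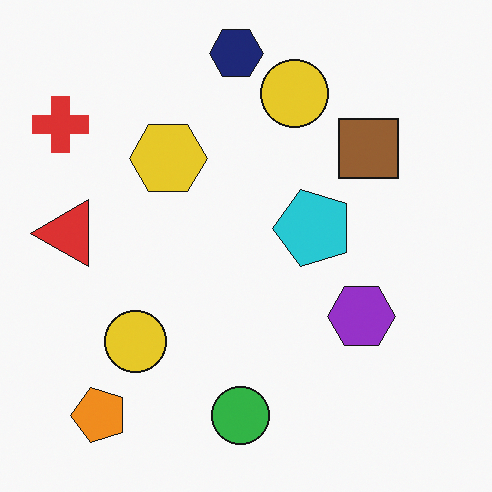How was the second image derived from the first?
The image was transposed (reflected across the top-left ↔ bottom-right diagonal).

Shapes have swapped their row and column positions — what was in the top-right is now in the bottom-left — a diagonal reflection.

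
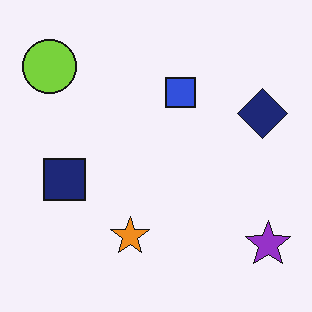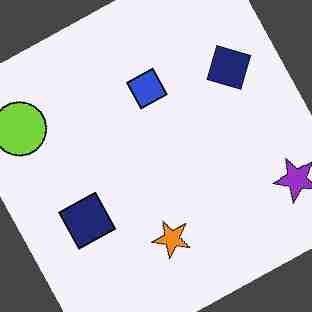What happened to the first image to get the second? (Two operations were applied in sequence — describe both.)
It was rotated counter-clockwise by a clearly visible amount, then degraded with heavy JPEG compression.

Every shape is tilted by the same angle and the image corners show triangular fill wedges — a whole-image rotation by a non-right angle. Blocky 8×8 compression artifacts appear around shape edges and the flat background shows ringing — characteristic JPEG degradation.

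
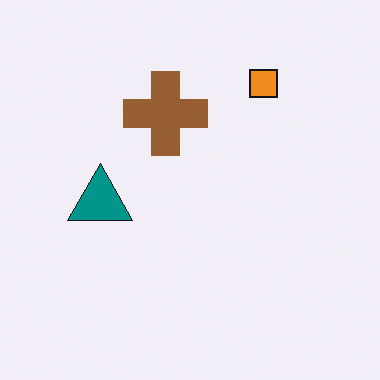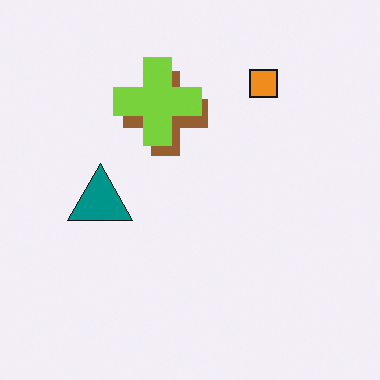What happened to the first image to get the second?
It was overlaid with an additional lime cross.

A lime cross appears in the second image that is absent from the first.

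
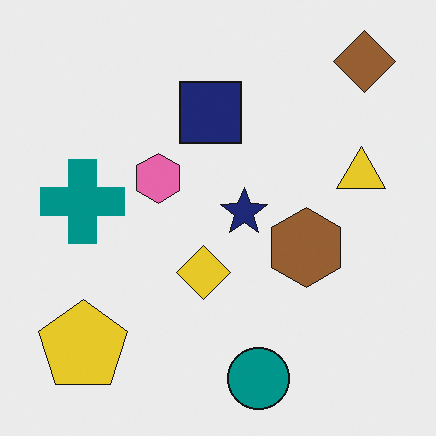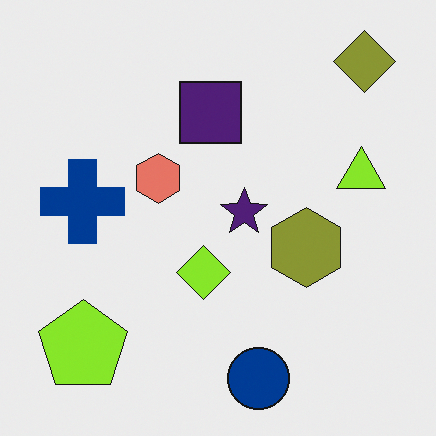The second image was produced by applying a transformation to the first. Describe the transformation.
The second image is the first hue-shifted slightly.

Every shape's color has rotated by the same amount around the hue wheel — a uniform hue shift.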